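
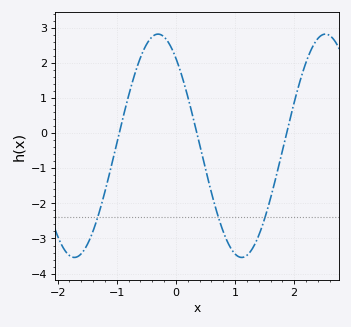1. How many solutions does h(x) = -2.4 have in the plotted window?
3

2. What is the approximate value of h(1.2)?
-3.48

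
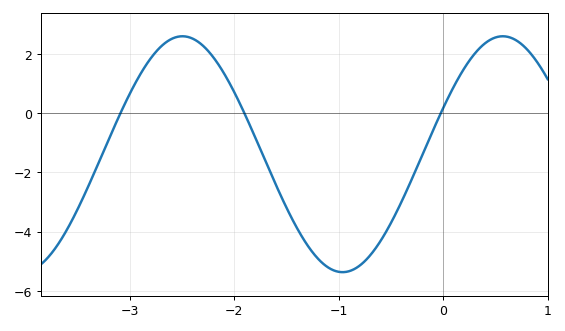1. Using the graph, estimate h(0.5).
2.55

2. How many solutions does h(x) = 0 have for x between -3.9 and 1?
3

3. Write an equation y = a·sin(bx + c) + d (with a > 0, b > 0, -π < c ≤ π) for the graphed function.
y = 3.98sin(2.05x + 0.402) - 1.39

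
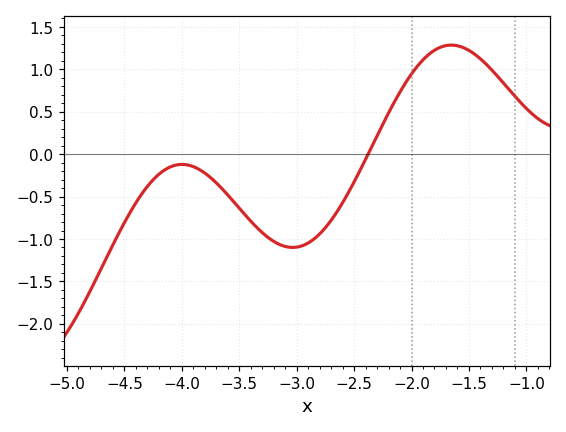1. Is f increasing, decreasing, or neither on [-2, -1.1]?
neither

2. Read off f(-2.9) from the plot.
-1.05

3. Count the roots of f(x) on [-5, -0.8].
1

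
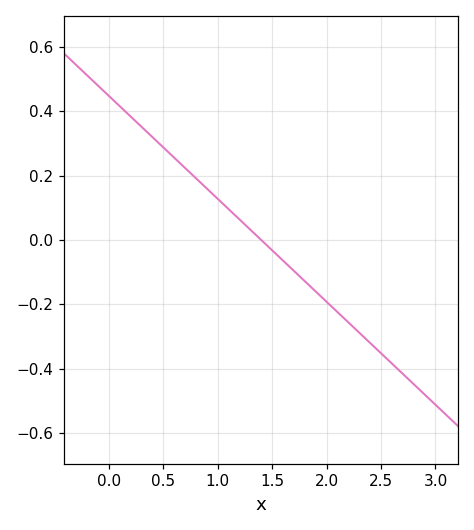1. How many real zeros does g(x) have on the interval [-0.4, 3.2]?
1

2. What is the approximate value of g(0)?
0.44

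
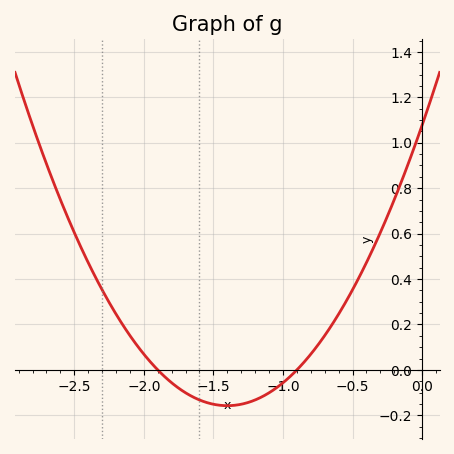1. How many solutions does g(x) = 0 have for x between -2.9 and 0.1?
2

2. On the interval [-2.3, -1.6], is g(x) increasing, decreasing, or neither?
decreasing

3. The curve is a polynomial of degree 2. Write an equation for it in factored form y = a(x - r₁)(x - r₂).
y = 0.63(x + 1.9)(x + 0.9)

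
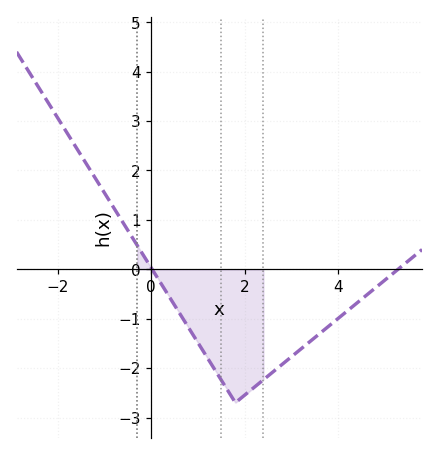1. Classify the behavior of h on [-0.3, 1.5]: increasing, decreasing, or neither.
decreasing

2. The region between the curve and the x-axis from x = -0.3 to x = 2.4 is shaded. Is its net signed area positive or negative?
negative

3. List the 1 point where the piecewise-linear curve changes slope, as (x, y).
(1.8, -2.7)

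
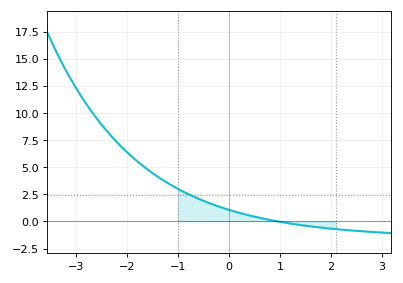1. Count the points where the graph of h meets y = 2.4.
1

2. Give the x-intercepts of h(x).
0.957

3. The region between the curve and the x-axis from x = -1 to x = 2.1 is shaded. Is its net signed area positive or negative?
positive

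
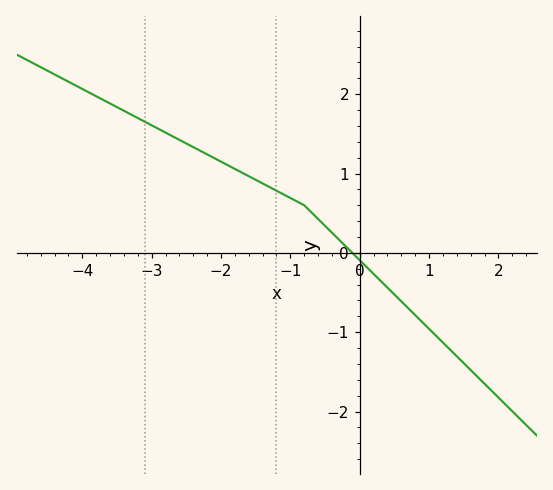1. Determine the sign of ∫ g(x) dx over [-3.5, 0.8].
positive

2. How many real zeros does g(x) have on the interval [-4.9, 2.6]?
1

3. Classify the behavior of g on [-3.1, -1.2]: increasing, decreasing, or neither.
decreasing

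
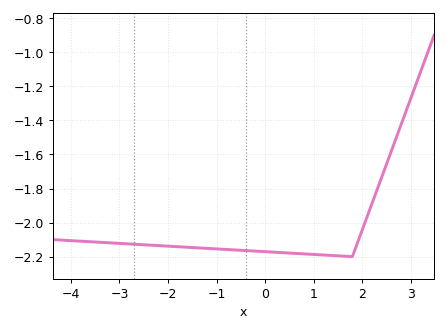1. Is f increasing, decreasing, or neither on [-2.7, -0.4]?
decreasing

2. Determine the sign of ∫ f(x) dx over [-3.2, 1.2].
negative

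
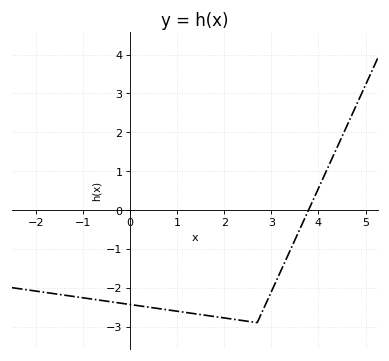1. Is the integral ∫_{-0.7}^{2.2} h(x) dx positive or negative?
negative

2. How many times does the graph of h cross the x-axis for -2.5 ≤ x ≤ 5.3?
1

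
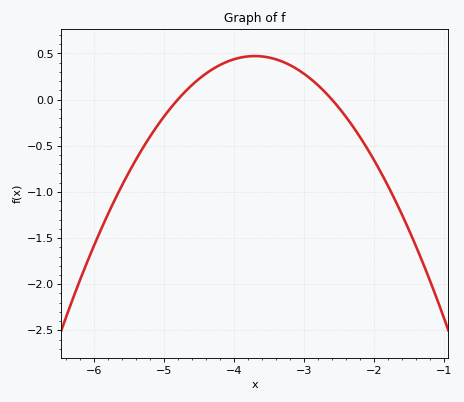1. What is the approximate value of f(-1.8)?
-0.936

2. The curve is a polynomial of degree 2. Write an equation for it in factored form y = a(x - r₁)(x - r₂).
y = -0.39(x + 4.8)(x + 2.6)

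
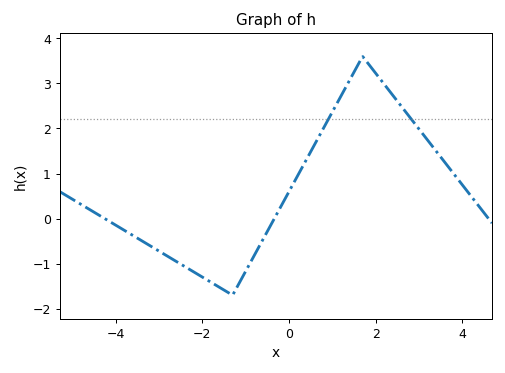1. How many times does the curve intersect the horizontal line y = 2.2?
2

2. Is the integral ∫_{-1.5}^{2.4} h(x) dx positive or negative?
positive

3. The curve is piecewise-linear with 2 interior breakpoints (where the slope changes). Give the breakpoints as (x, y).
(-1.3, -1.7); (1.7, 3.6)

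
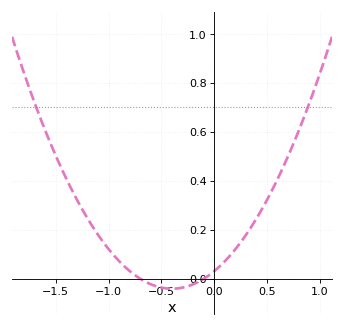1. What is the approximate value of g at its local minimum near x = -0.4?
-0.041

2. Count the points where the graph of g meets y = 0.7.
2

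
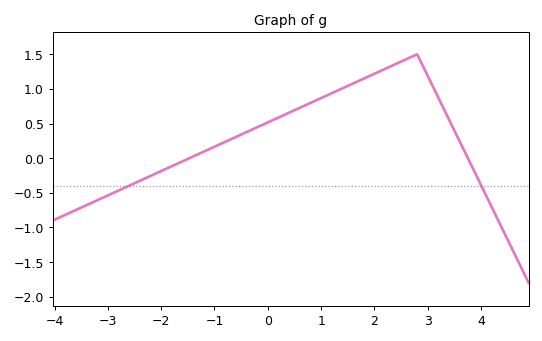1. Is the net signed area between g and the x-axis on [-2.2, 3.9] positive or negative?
positive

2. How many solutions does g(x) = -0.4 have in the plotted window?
2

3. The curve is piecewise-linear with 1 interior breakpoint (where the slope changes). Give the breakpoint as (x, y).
(2.8, 1.5)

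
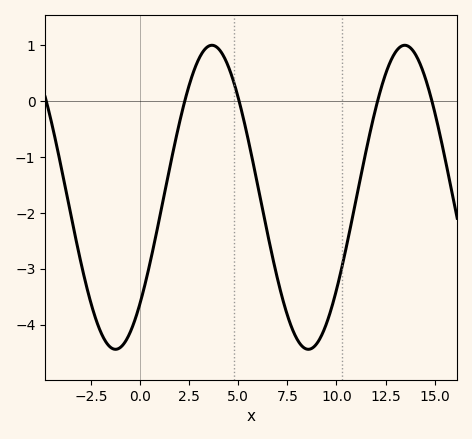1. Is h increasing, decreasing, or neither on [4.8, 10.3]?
neither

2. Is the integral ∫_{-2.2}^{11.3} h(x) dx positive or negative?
negative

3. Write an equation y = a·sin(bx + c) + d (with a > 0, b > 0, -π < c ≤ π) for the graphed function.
y = 2.72sin(0.64x - 0.77) - 1.72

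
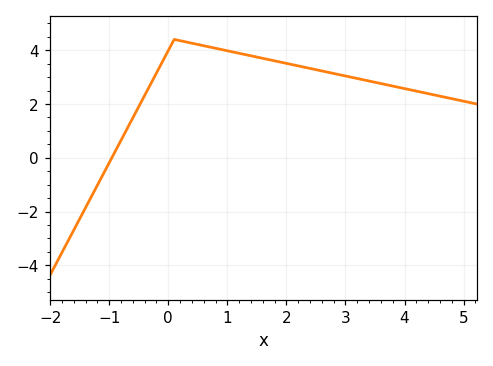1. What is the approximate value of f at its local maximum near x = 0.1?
4.4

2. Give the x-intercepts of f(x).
-1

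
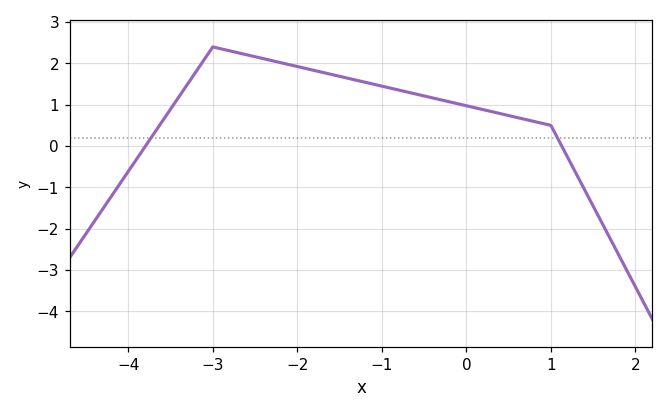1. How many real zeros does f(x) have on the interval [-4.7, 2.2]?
2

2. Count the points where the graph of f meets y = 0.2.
2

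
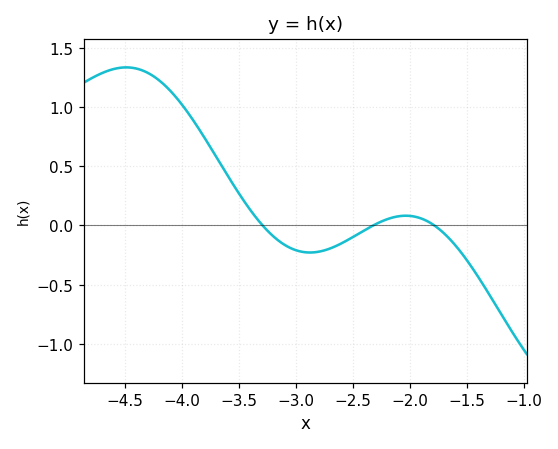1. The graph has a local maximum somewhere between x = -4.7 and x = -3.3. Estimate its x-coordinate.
-4.5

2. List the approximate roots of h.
-3.3, -2.3, -1.8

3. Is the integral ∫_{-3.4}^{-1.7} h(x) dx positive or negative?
negative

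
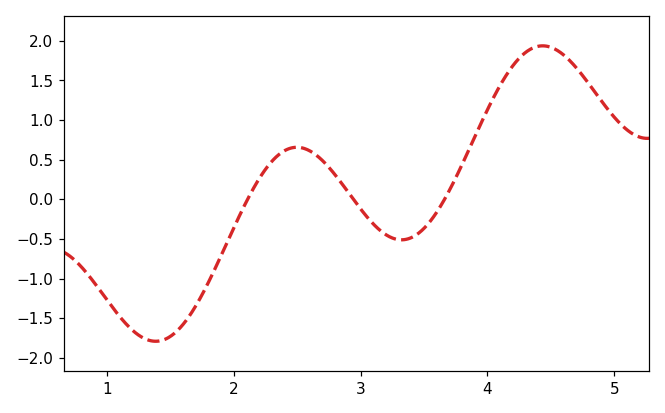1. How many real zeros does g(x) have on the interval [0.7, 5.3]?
3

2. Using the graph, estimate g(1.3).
-1.75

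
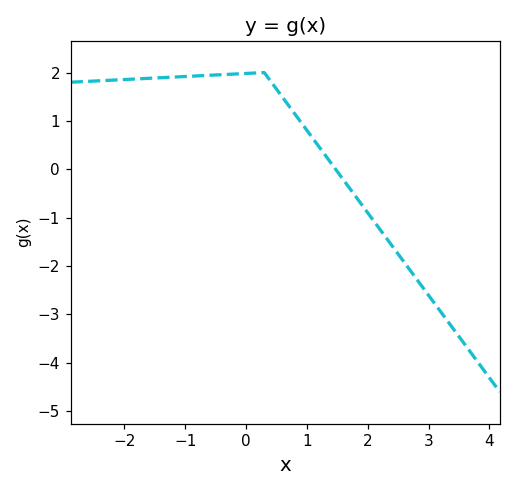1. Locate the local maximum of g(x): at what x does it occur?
0.3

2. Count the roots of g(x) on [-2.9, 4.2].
1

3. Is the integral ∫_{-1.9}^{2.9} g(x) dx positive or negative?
positive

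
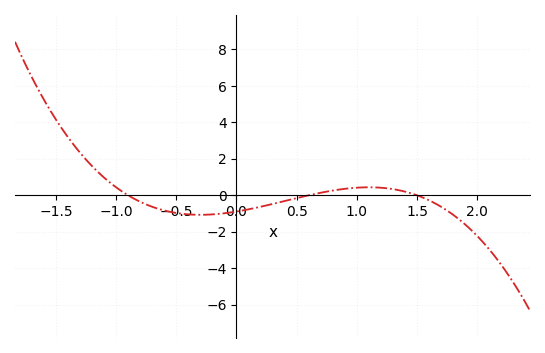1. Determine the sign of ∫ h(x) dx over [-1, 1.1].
negative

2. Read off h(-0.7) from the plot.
-0.629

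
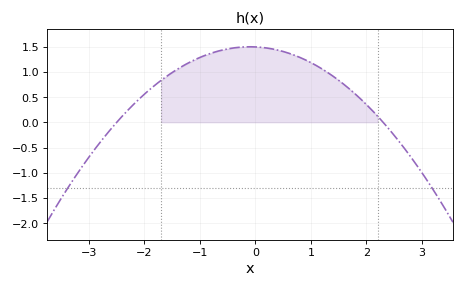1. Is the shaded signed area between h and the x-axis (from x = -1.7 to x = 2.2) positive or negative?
positive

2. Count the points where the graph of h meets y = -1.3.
2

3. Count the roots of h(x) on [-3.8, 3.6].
2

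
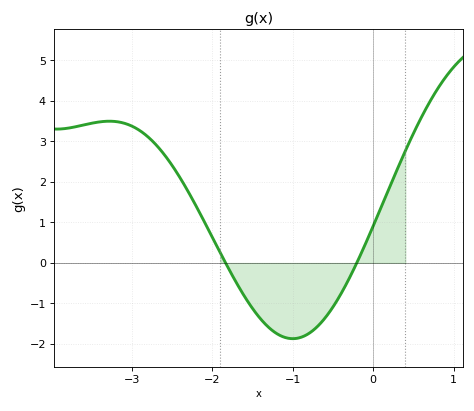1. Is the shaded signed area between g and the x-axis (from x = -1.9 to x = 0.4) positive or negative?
negative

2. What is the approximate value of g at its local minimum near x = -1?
-1.87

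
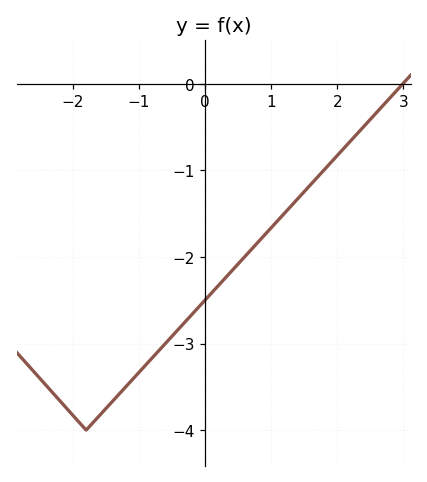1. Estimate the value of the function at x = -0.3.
-2.75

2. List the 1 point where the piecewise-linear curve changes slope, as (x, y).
(-1.8, -4)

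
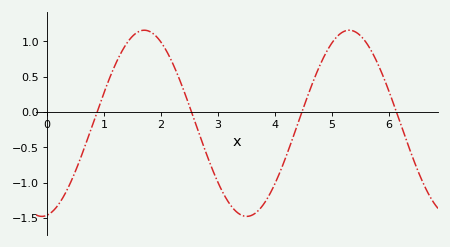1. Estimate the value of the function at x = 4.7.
0.5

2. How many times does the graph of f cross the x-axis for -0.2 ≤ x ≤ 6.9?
4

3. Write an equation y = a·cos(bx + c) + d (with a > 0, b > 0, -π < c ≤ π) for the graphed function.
y = 1.32cos(1.8x - 3) - 0.16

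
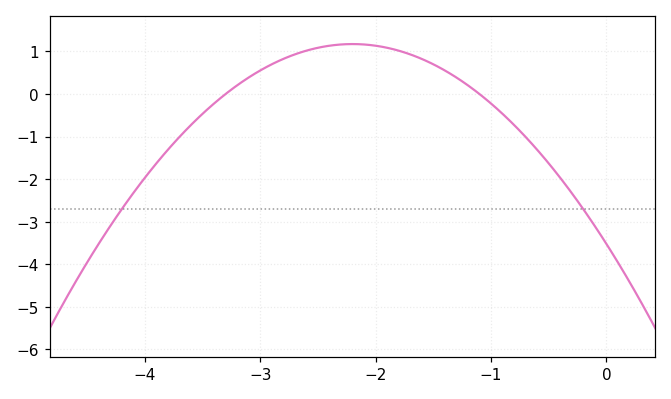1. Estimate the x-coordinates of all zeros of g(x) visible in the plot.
-3.3, -1.1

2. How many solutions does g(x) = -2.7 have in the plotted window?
2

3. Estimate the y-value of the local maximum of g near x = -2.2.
1.2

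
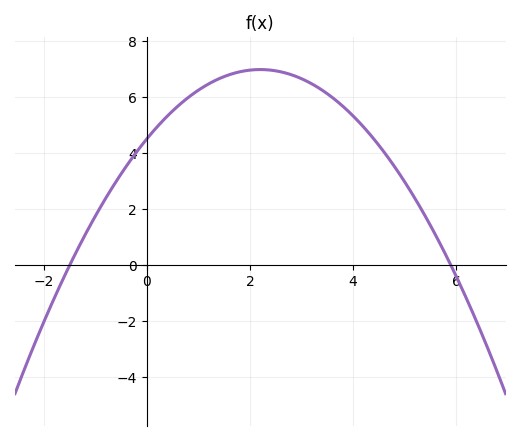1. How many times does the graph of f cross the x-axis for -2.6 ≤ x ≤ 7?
2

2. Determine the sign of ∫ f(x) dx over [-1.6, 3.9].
positive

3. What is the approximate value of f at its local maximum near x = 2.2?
7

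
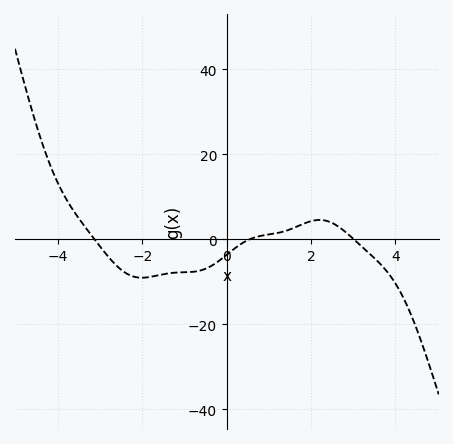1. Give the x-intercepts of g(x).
-3.14, 0.537, 3.02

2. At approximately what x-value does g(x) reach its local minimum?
-2.01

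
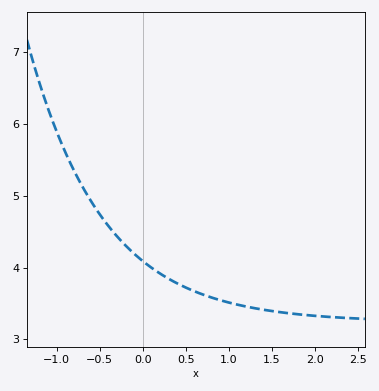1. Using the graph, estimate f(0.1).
4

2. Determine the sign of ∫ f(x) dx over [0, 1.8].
positive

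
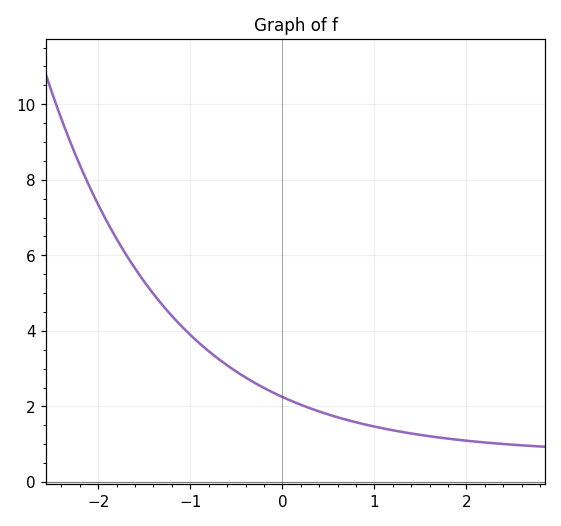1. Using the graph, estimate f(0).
2.2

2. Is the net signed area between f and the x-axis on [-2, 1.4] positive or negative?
positive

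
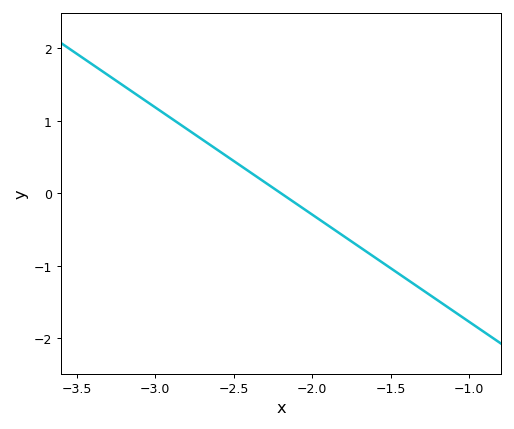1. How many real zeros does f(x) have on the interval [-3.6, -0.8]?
1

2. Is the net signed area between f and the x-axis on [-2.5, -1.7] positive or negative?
negative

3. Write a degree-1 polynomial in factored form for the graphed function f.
y = -1.48(x + 2.2)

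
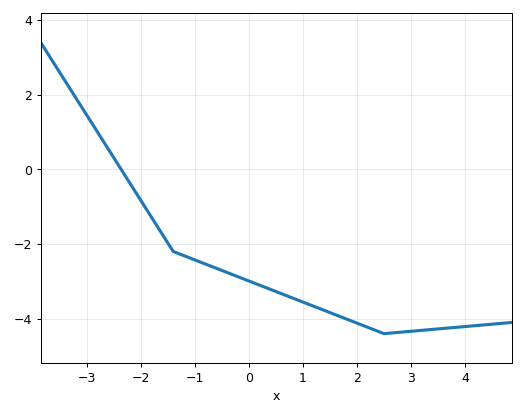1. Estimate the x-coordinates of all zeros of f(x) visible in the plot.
-2.36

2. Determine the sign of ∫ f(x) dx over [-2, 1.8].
negative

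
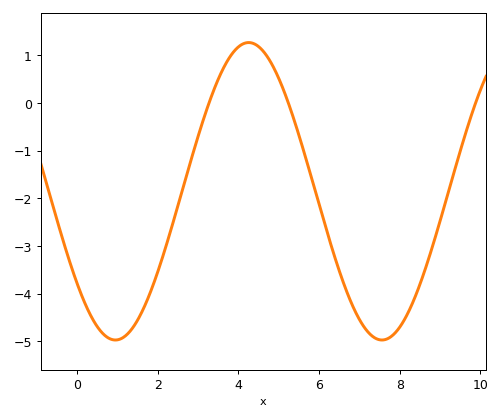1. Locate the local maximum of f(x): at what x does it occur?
4.2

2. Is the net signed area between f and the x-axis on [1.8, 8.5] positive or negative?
negative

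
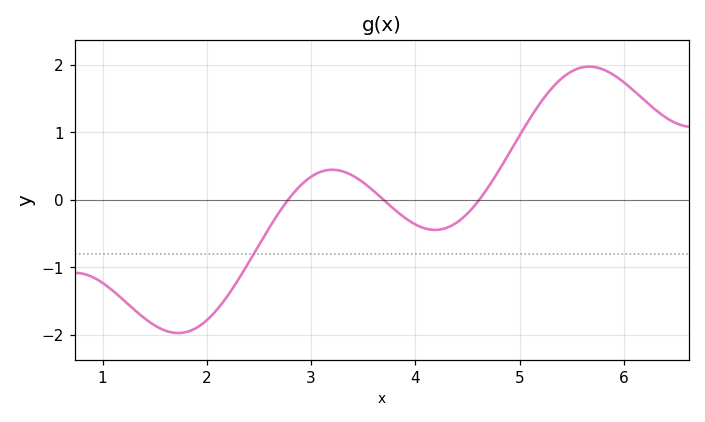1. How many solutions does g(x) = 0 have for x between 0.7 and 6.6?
3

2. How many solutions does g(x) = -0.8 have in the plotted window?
1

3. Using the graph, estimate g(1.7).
-2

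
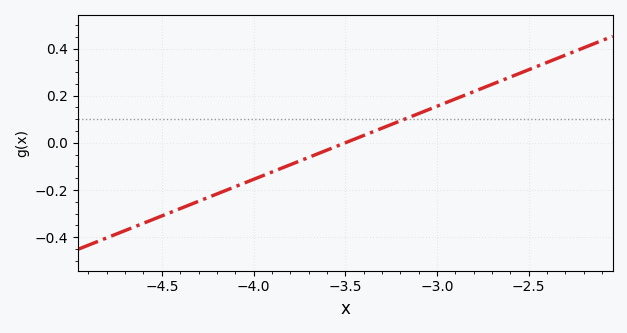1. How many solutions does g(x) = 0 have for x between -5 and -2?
1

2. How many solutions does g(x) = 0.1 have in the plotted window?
1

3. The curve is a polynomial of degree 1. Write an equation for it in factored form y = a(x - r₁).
y = 0.31(x + 3.5)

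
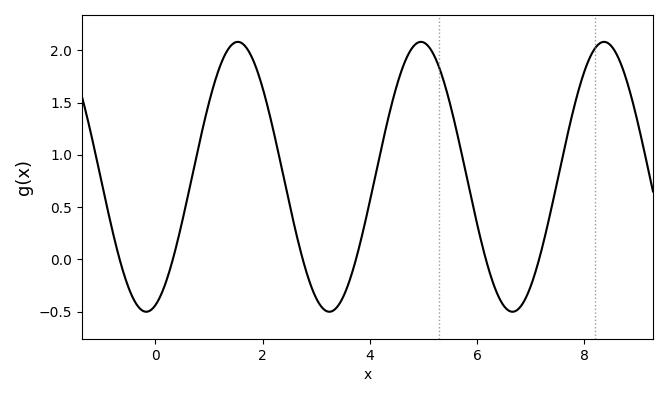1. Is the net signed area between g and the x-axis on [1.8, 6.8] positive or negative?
positive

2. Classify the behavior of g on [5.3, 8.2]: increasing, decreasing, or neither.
neither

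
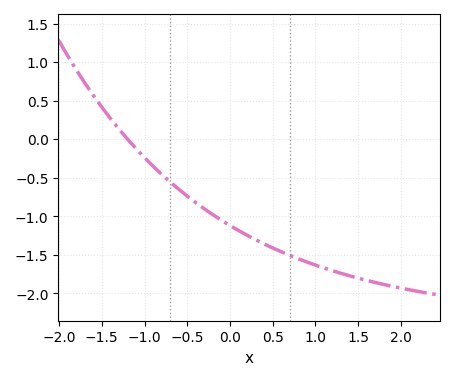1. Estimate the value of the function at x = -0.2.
-1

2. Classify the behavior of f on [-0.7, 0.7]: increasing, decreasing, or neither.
decreasing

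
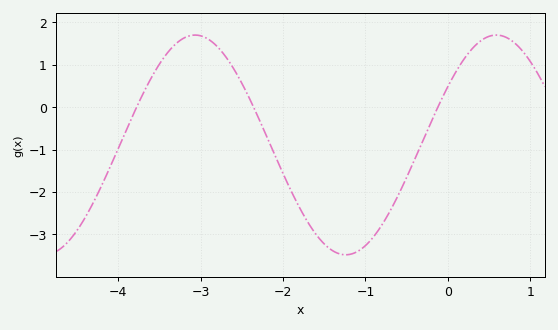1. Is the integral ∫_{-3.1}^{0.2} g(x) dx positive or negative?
negative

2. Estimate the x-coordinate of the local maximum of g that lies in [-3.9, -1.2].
-3.1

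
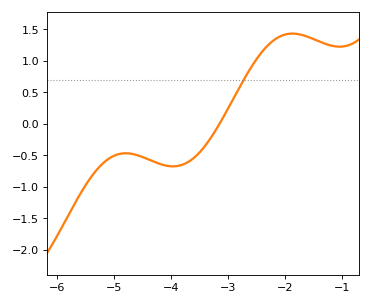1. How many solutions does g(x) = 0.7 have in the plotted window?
1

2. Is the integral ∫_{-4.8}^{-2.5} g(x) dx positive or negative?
negative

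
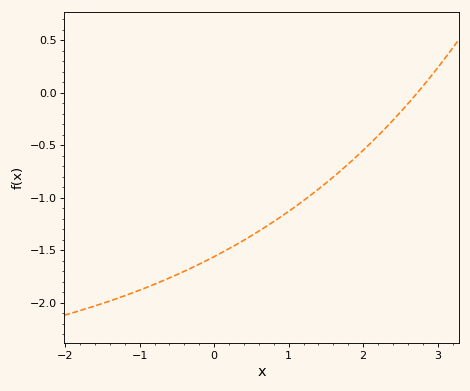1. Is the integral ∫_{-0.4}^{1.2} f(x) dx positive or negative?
negative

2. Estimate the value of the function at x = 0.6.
-1.3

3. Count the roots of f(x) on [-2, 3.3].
1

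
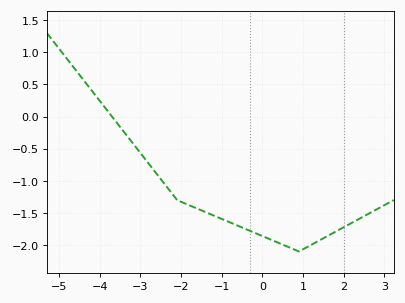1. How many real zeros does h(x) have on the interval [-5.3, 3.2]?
1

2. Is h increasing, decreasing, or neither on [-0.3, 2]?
neither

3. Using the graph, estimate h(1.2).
-2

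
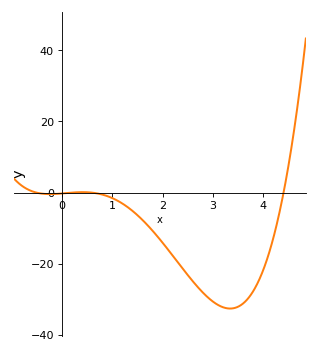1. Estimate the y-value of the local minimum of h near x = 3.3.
-32.6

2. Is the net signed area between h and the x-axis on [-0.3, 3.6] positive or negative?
negative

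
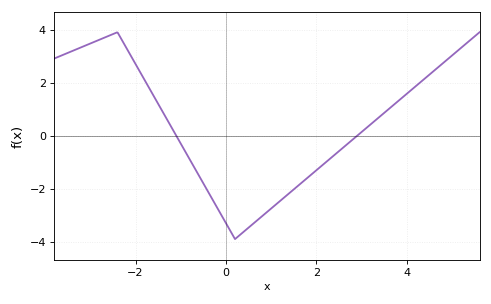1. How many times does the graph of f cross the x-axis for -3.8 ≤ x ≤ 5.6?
2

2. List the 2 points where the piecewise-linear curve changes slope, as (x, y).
(-2.4, 3.9); (0.2, -3.9)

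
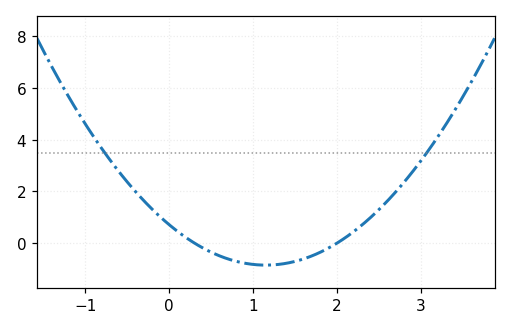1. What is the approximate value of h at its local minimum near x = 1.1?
-0.853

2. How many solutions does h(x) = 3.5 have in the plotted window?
2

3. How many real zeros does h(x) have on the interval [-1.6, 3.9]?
2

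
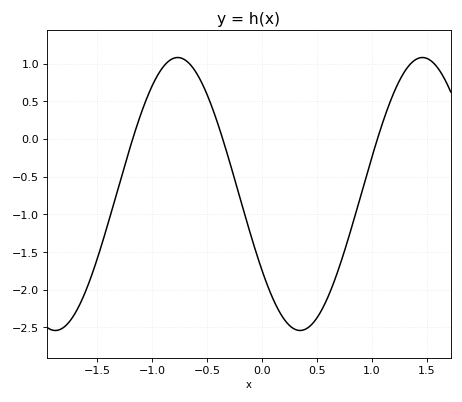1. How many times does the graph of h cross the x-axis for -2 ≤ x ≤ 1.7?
3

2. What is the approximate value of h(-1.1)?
0.35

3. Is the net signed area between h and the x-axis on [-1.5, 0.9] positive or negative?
negative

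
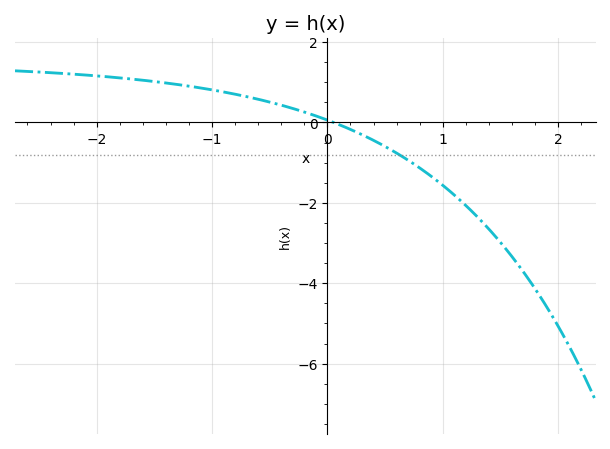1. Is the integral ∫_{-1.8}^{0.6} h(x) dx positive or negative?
positive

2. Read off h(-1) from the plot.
0.8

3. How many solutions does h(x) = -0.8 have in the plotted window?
1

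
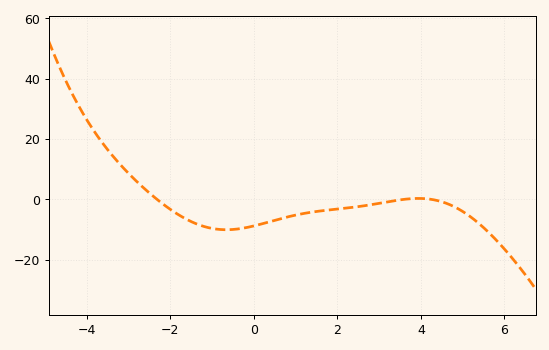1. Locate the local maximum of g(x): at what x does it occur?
3.94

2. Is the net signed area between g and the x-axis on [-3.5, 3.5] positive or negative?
negative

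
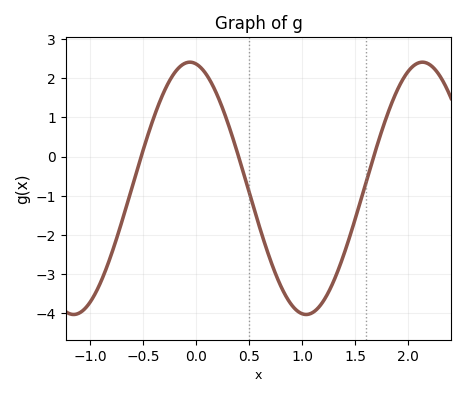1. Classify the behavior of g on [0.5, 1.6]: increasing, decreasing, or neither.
neither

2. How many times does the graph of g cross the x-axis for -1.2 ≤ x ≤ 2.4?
3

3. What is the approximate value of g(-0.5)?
0.2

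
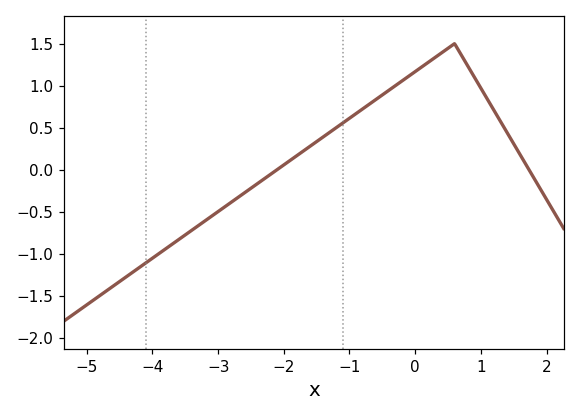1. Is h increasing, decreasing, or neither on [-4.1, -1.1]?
increasing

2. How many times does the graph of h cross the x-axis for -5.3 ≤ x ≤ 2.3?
2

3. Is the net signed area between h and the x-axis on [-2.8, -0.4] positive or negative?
positive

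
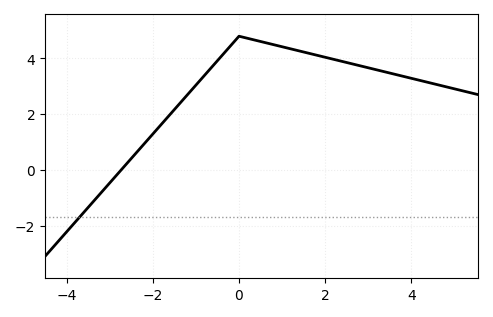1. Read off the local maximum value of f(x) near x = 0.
4.8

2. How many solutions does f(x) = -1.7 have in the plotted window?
1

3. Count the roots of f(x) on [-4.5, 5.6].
1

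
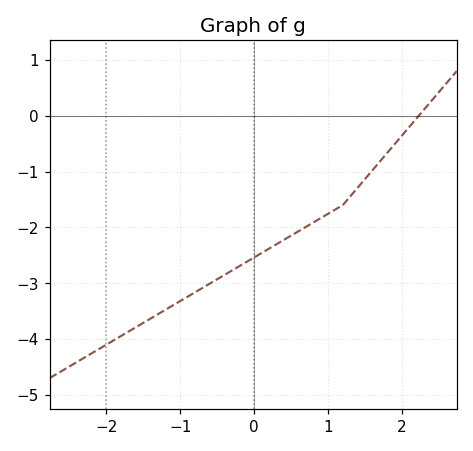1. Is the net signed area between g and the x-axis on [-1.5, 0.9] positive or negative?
negative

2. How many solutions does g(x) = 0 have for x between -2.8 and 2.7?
1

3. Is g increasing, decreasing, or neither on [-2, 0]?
increasing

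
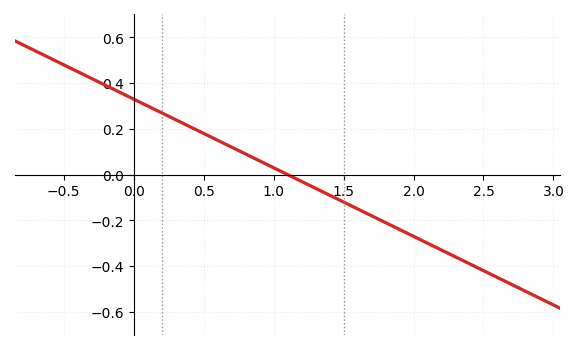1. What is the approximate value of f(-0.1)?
0.36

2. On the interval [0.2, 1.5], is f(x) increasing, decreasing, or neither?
decreasing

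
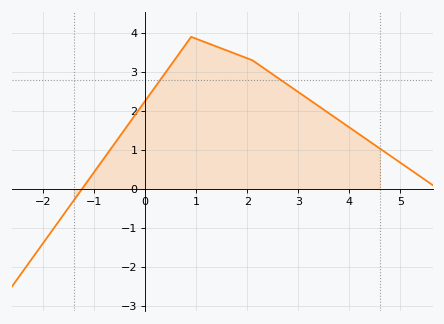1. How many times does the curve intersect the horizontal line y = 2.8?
2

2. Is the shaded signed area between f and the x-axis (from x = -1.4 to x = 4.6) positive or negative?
positive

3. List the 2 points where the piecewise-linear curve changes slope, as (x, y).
(0.9, 3.9); (2.1, 3.3)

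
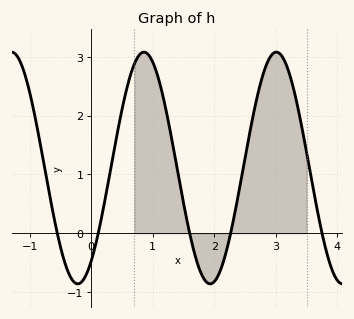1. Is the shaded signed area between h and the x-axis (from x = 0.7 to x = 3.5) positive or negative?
positive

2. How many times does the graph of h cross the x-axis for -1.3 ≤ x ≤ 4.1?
5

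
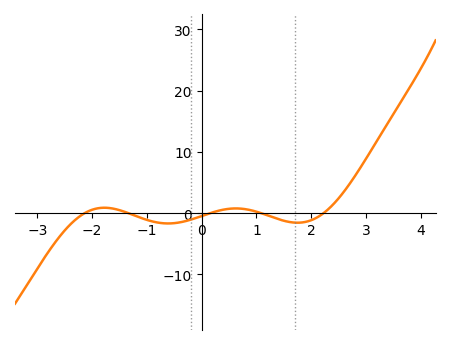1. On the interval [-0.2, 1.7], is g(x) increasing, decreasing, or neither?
neither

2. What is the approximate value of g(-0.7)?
-2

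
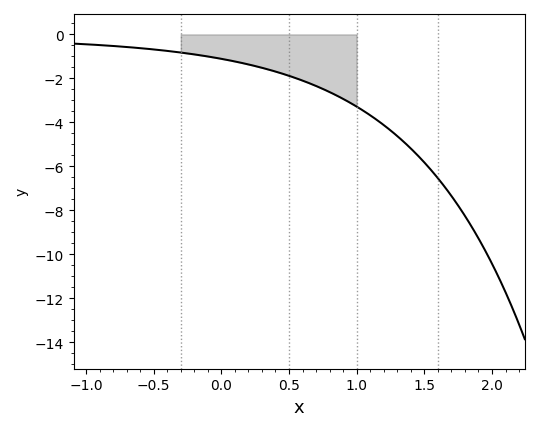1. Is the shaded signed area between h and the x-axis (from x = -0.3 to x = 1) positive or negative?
negative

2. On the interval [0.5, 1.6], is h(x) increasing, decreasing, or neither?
decreasing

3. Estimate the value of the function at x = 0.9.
-2.93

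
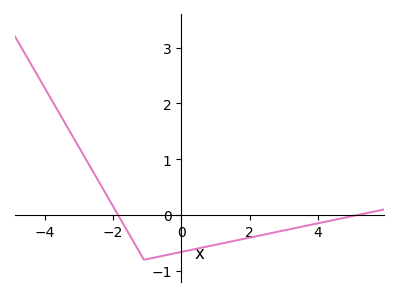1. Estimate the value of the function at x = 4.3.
-0.1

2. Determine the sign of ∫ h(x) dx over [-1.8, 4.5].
negative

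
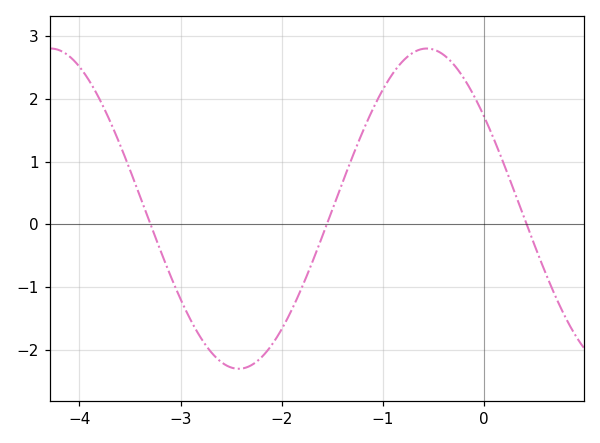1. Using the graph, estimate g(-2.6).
-2.19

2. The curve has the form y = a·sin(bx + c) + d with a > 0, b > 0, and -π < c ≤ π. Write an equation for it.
y = 2.55sin(1.69x + 2.53) + 0.25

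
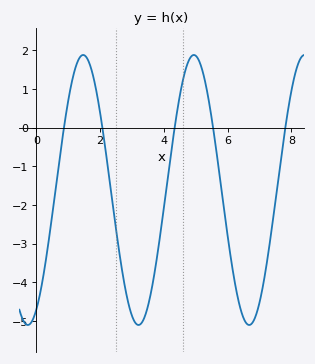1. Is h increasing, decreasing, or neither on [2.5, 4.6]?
neither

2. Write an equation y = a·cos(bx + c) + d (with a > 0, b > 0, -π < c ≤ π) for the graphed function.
y = 3.49cos(1.81x - 2.66) - 1.61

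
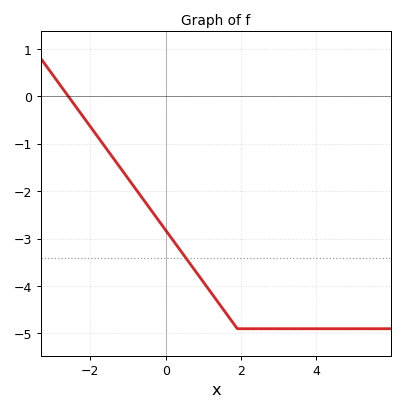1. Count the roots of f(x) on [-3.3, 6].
1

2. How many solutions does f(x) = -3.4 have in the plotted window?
1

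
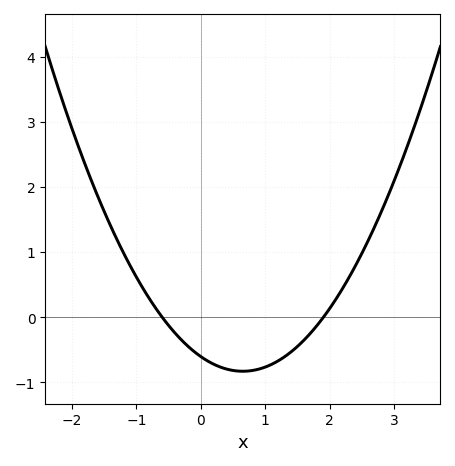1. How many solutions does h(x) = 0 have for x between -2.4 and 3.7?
2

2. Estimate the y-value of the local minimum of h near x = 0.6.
-0.8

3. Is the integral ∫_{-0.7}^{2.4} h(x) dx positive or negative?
negative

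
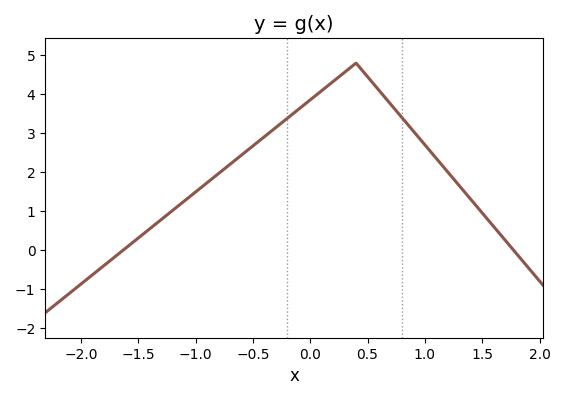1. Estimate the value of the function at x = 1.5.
1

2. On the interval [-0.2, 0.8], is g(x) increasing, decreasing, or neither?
neither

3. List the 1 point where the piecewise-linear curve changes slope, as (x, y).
(0.4, 4.8)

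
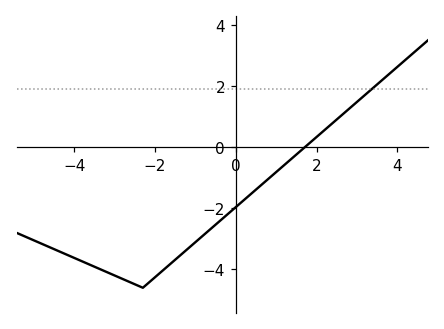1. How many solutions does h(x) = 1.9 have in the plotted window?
1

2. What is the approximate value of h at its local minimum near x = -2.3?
-4.6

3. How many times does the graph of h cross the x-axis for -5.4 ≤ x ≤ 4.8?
1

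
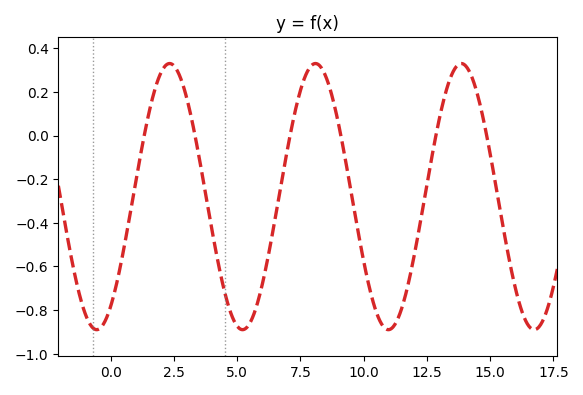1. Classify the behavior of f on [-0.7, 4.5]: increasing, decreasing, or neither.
neither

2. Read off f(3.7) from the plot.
-0.233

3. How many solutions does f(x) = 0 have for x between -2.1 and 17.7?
6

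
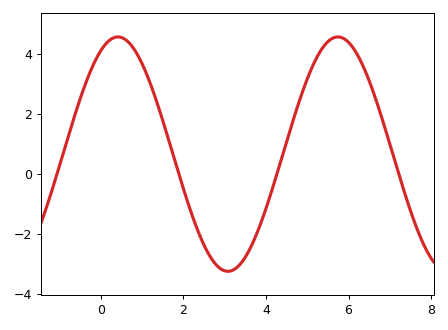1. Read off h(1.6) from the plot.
1.4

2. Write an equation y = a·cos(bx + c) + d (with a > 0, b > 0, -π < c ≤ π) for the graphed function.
y = 3.9cos(1.2x - 0.49) + 0.66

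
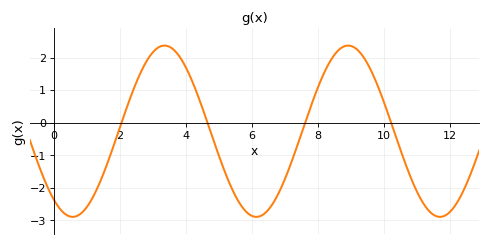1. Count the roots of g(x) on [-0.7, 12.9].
4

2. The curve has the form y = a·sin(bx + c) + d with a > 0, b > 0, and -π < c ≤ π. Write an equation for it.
y = 2.63sin(1.1x - 2.2) - 0.26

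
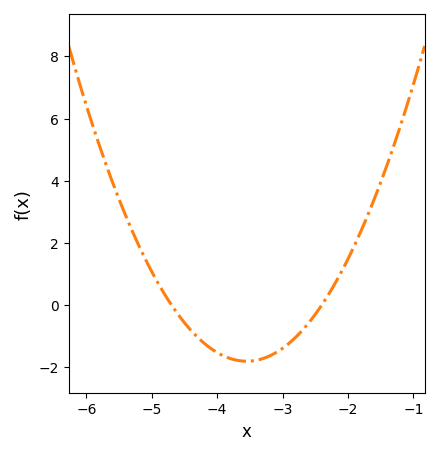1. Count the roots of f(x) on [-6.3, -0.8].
2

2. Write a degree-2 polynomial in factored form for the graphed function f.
y = 1.37(x + 4.7)(x + 2.4)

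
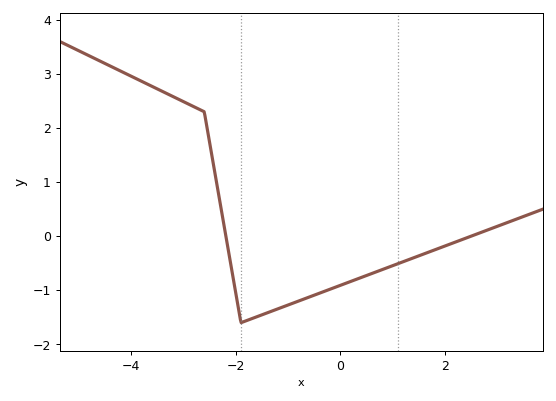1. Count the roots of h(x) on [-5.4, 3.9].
2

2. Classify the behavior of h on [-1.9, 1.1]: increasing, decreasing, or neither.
increasing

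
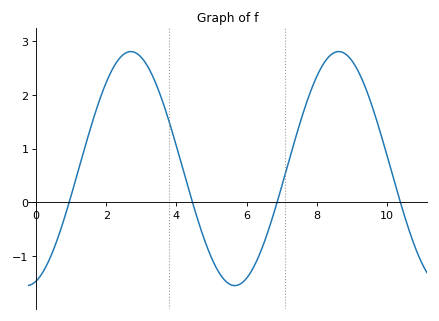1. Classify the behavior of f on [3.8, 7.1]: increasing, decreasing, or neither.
neither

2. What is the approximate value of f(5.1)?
-1.2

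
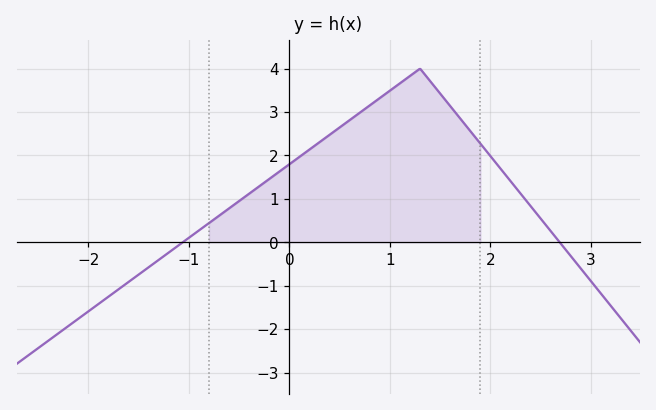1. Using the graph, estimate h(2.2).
1.41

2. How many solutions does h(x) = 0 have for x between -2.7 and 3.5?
2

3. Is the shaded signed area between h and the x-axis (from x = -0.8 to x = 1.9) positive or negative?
positive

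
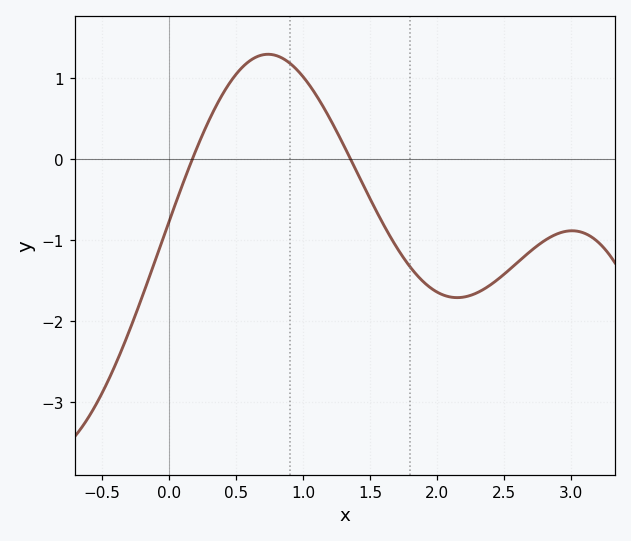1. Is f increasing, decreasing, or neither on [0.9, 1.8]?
decreasing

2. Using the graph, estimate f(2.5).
-1.42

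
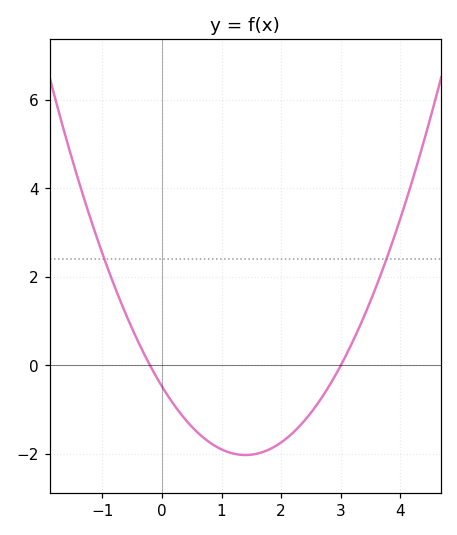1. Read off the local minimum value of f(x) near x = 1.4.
-2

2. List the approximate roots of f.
-0.2, 3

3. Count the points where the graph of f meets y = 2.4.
2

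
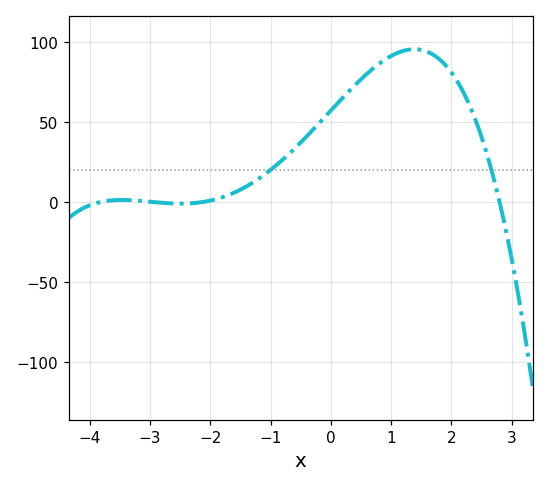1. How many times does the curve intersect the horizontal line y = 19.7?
2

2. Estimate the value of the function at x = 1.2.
94.2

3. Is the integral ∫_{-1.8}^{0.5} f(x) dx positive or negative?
positive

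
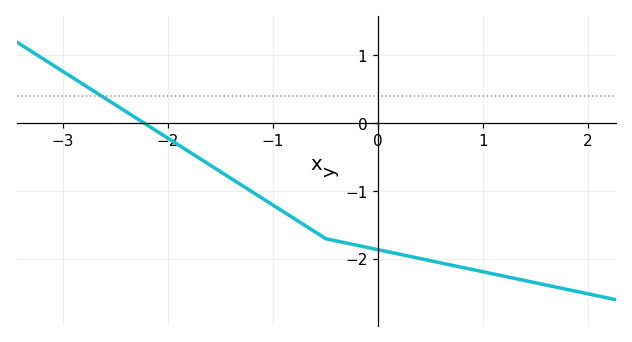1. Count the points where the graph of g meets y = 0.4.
1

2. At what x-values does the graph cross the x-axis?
-2.23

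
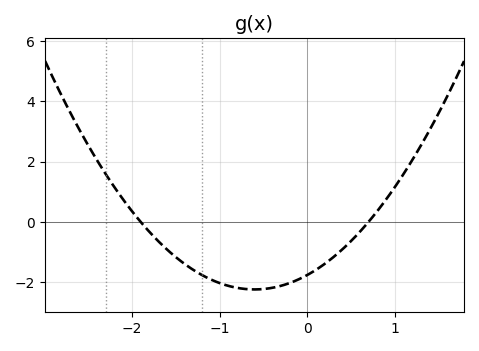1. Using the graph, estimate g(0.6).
-0.33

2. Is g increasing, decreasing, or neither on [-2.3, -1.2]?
decreasing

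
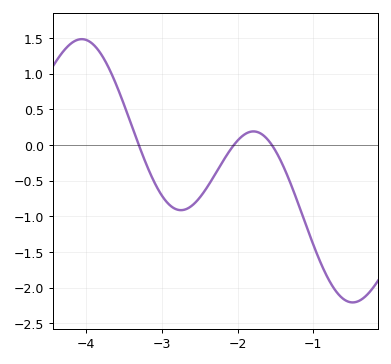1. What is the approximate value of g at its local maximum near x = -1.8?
0.2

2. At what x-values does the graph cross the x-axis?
-3.3, -2, -1.5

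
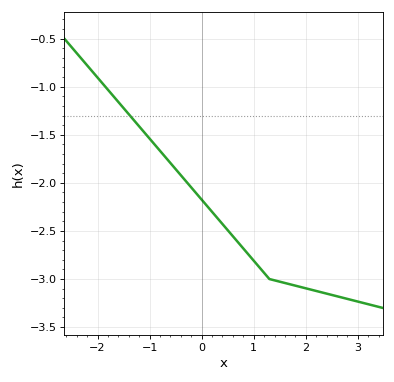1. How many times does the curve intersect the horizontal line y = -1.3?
1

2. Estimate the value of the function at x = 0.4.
-2.43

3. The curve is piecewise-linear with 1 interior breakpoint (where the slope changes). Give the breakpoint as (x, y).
(1.3, -3)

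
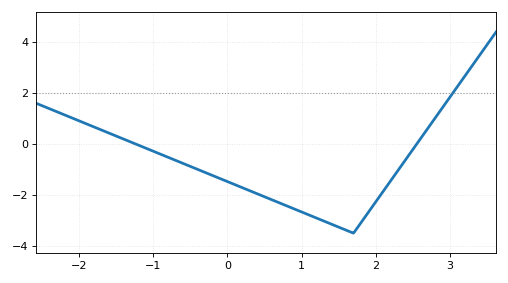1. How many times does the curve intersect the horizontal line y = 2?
1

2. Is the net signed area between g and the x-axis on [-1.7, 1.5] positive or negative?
negative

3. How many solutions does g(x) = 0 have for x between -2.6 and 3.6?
2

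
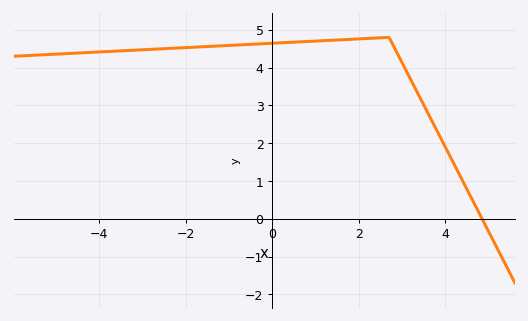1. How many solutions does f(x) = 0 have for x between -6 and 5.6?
1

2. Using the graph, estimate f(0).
4.64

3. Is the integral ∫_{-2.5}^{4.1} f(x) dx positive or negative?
positive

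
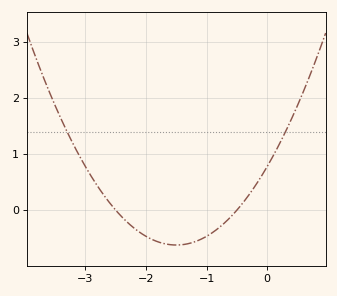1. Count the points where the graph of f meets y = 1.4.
2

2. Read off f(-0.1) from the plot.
0.6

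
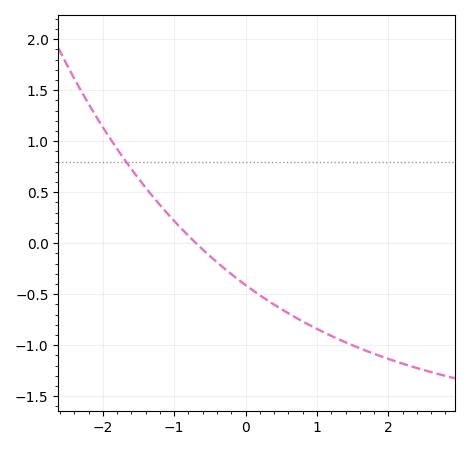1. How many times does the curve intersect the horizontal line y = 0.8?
1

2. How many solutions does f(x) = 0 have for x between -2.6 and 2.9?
1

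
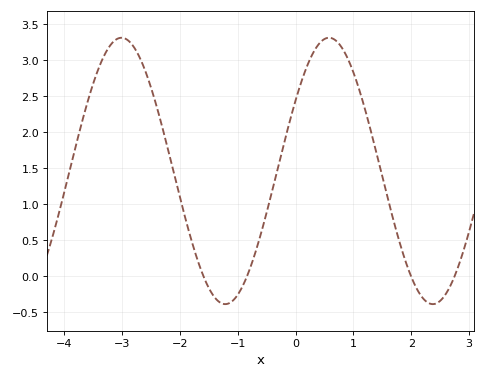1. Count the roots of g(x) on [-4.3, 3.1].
4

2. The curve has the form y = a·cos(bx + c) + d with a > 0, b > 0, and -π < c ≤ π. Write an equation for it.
y = 1.85cos(1.8x - 1) + 1.46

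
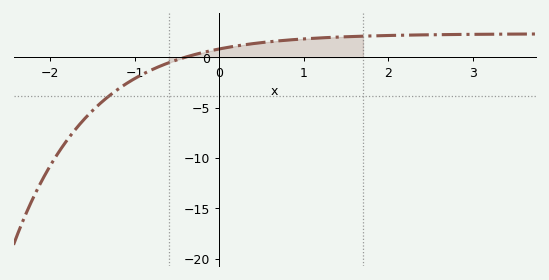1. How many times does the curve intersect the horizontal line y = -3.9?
1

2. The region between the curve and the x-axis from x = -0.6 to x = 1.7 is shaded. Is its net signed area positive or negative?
positive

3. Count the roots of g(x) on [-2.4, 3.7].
1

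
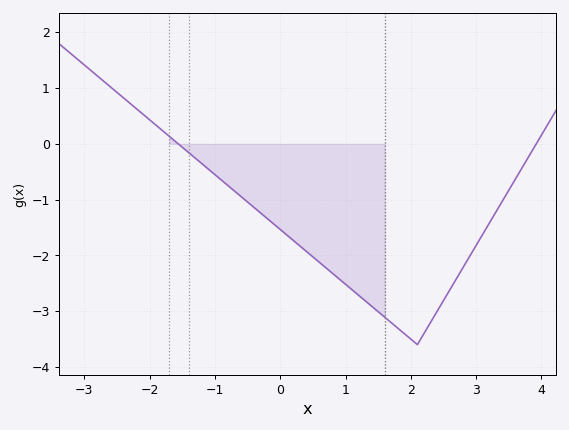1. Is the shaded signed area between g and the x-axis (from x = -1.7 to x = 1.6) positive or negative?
negative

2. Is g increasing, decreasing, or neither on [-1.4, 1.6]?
decreasing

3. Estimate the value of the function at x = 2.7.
-2.41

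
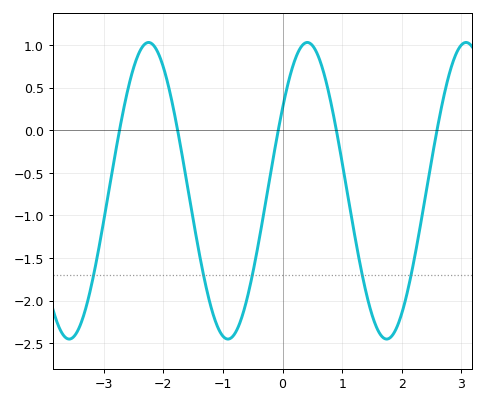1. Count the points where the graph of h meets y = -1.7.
5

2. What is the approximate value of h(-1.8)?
0.148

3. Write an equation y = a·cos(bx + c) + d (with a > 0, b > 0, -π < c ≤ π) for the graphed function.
y = 1.74cos(2.36x - 0.98) - 0.71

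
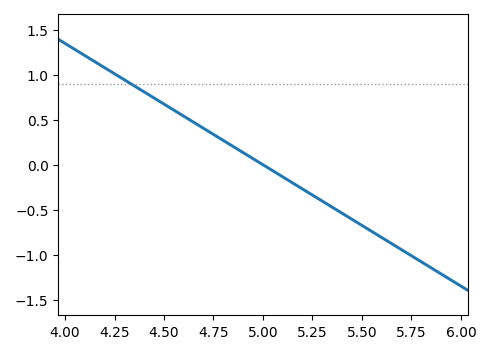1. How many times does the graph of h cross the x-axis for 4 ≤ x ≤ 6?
1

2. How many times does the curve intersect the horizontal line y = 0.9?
1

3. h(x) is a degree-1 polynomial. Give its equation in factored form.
y = -1.35(x - 5)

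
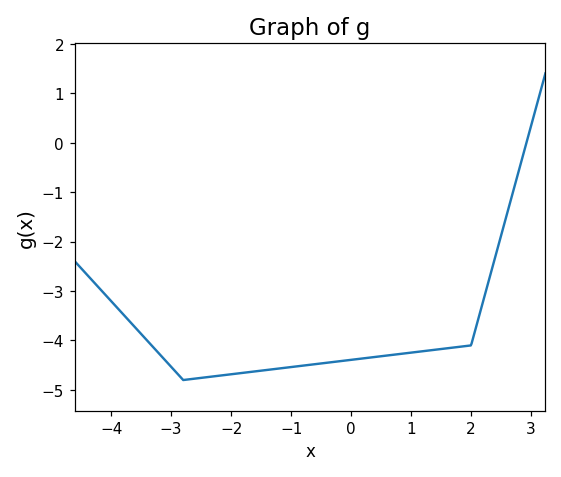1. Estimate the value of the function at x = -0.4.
-4.45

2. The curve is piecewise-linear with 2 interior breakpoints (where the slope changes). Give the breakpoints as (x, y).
(-2.8, -4.8); (2, -4.1)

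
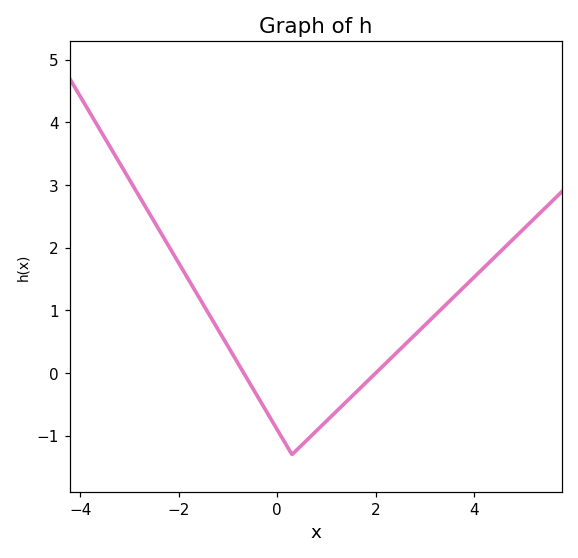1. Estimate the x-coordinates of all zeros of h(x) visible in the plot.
-0.677, 2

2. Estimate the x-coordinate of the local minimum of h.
0.301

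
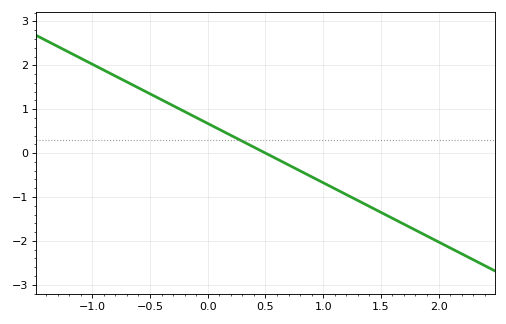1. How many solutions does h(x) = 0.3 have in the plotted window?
1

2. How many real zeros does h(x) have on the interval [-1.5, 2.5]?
1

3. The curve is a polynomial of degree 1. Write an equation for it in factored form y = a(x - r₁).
y = -1.35(x - 0.5)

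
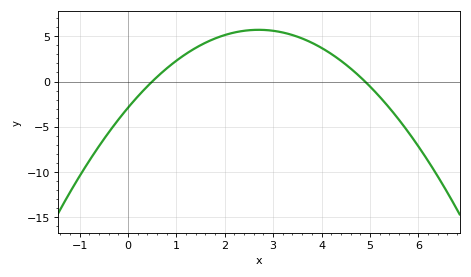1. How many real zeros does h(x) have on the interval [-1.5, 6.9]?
2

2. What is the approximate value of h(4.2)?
3.06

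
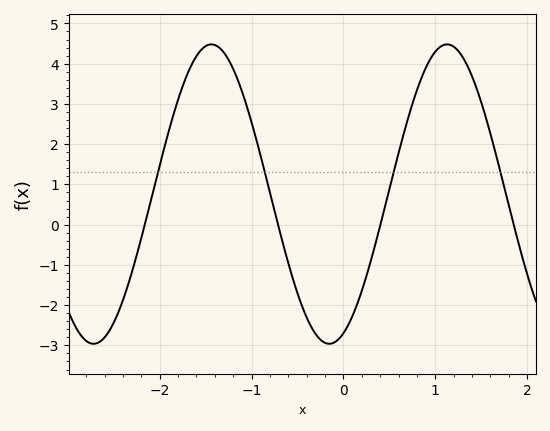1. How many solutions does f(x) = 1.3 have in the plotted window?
4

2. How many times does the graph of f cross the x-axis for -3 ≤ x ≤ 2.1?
4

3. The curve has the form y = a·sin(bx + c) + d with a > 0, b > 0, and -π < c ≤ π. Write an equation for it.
y = 3.72sin(2.5x - 1.2) + 0.76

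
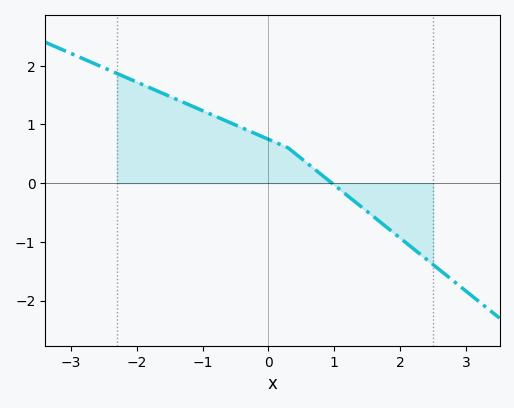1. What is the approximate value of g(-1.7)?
1.58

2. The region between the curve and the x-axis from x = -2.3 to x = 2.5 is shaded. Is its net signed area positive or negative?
positive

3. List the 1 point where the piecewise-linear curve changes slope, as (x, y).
(0.3, 0.6)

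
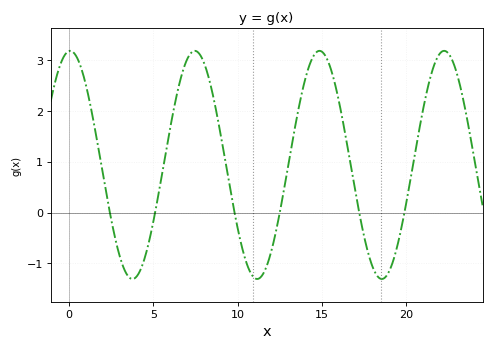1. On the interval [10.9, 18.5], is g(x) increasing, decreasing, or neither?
neither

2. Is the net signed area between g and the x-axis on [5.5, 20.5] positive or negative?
positive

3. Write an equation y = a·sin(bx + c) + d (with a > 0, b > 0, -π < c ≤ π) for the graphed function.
y = 2.25sin(0.85x + 1.51) + 0.94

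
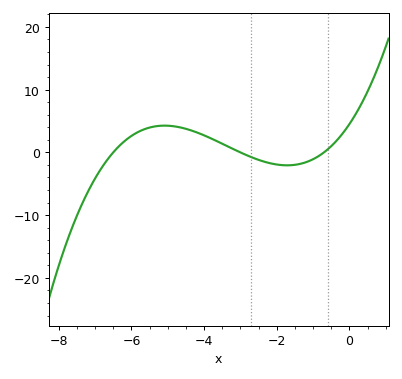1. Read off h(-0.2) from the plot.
2.91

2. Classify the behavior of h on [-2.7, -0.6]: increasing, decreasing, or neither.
neither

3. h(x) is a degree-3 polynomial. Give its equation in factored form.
y = 0.33(x + 6.5)(x + 3)(x + 0.7)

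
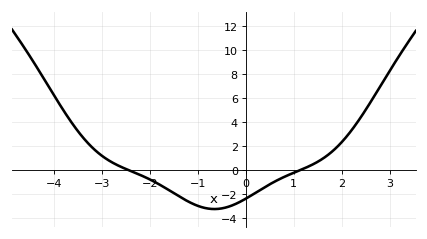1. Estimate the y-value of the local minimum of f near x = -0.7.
-3.22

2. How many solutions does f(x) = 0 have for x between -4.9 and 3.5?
2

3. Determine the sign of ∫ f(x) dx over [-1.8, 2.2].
negative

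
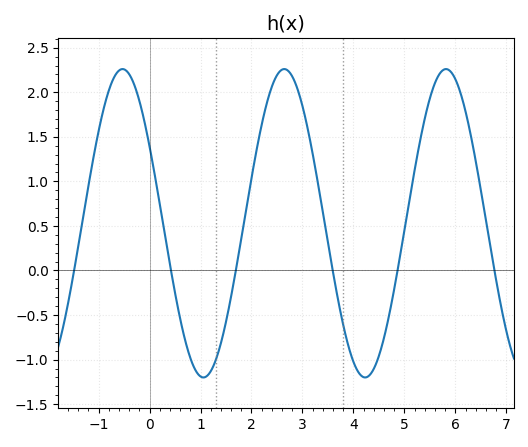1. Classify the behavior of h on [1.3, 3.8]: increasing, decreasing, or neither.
neither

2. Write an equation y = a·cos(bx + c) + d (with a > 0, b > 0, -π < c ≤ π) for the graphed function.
y = 1.73cos(2x + 1) + 0.53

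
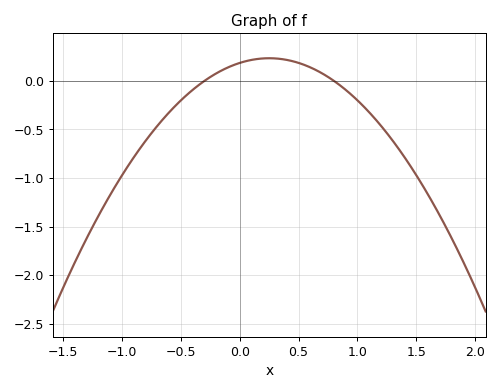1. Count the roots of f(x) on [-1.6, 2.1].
2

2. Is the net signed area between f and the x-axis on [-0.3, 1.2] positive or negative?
positive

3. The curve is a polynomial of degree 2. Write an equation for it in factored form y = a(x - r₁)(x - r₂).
y = -0.77(x + 0.3)(x - 0.8)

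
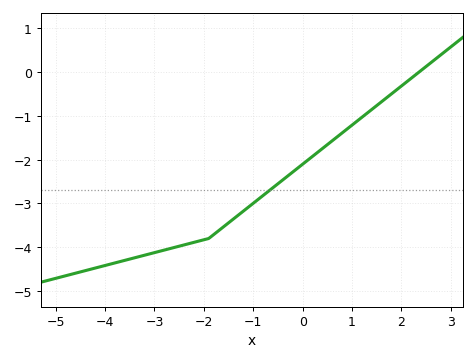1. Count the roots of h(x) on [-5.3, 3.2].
1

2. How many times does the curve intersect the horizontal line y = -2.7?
1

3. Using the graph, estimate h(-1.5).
-3.44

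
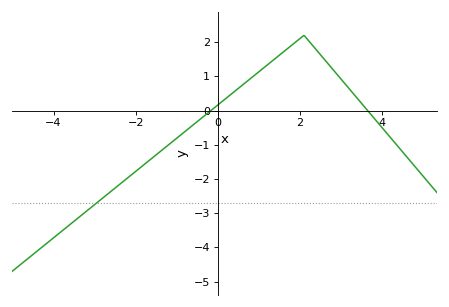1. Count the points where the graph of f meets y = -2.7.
1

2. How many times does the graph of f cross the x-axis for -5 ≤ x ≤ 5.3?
2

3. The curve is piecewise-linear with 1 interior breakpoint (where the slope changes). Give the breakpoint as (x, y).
(2.1, 2.2)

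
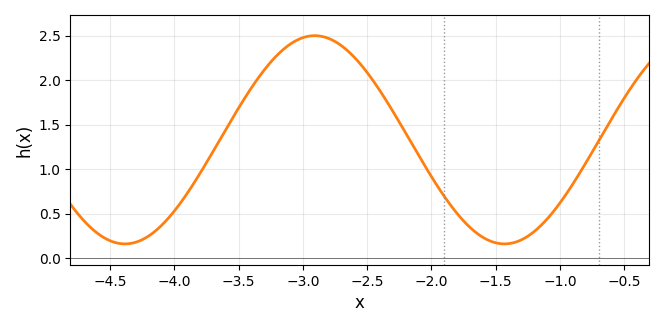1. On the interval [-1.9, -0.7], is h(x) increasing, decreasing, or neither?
neither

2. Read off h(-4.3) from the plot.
0.2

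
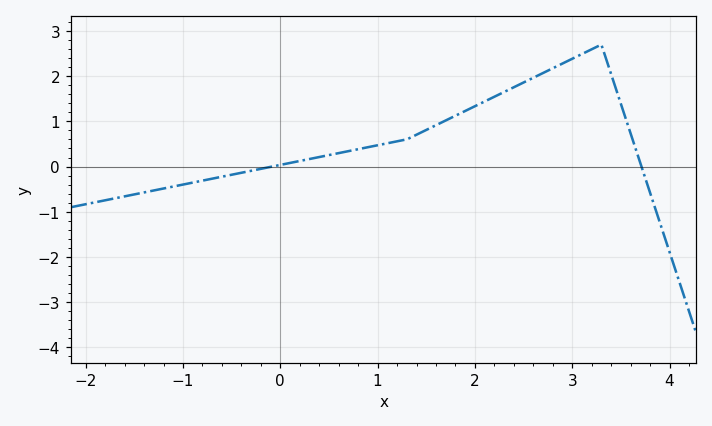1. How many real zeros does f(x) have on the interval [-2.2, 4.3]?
2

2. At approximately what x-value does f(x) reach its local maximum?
3.3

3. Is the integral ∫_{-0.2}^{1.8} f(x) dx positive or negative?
positive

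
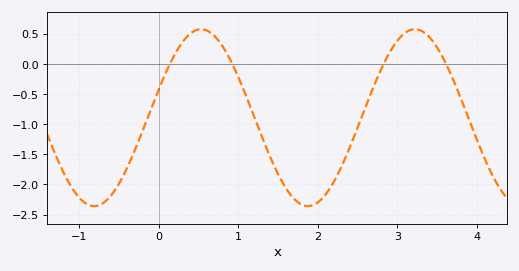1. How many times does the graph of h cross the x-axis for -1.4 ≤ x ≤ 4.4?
4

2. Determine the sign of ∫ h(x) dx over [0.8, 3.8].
negative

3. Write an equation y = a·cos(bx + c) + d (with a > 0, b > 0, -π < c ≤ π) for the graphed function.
y = 1.47cos(2.3x - 1.2) - 0.89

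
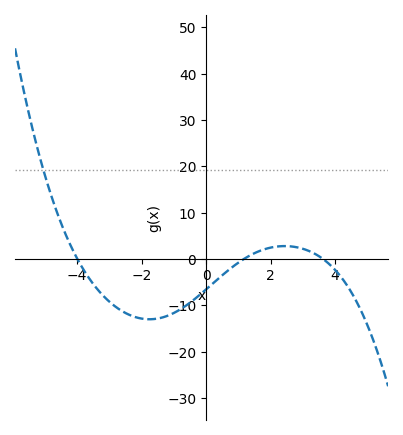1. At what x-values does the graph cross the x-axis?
-4, 1.2, 3.6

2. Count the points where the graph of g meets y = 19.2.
1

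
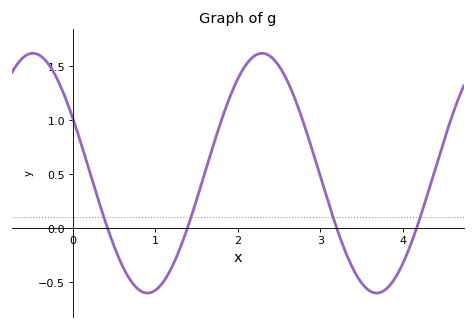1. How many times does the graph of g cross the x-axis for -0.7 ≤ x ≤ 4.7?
4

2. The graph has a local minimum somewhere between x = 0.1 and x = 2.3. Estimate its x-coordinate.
0.904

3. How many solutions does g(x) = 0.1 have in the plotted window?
4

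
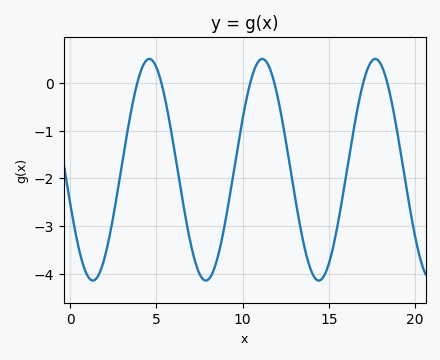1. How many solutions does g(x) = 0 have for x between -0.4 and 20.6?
6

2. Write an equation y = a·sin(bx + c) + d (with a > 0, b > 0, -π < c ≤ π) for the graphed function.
y = 2.32sin(0.96x - 2.8) - 1.82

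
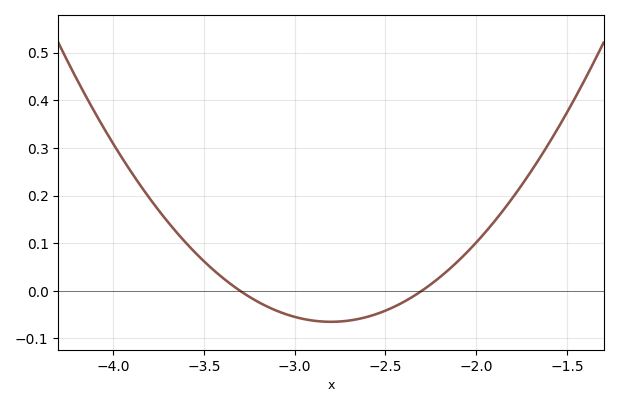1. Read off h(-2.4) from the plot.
-0.023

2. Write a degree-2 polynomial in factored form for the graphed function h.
y = 0.26(x + 3.3)(x + 2.3)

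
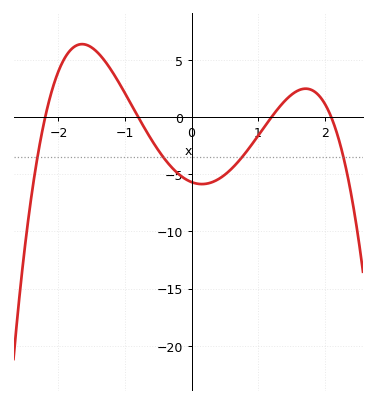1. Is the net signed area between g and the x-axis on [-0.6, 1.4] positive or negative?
negative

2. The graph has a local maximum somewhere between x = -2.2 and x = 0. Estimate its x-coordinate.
-1.64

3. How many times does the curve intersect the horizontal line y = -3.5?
4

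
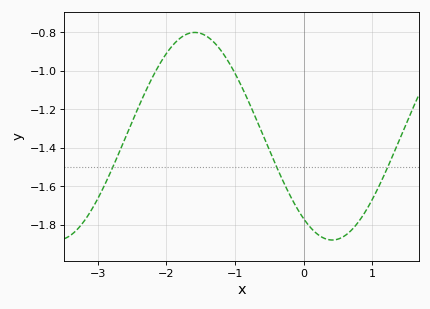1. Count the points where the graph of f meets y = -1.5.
3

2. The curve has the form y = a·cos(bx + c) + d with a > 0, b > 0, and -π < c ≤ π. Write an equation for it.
y = 0.54cos(1.6x + 2.5) - 1.34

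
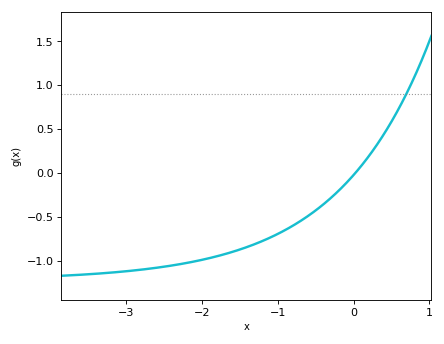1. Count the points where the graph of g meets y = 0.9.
1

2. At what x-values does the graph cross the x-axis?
0.02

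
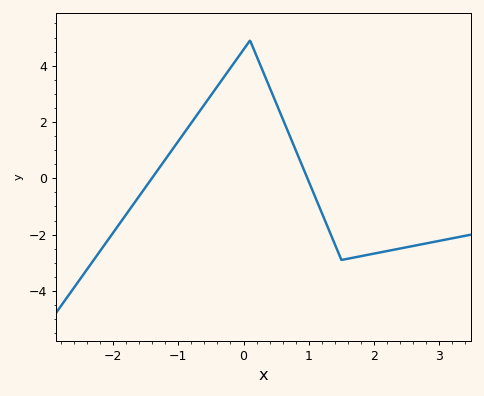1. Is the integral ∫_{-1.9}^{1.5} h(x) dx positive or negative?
positive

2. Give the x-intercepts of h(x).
-1.41, 0.979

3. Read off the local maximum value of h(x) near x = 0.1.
4.9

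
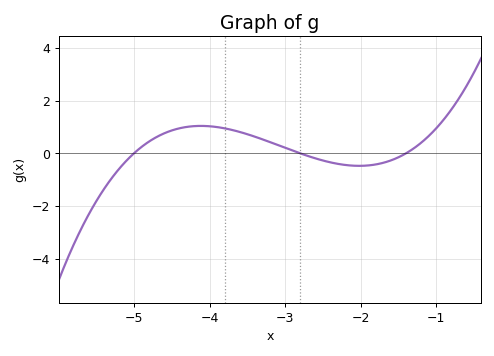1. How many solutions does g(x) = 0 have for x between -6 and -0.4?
3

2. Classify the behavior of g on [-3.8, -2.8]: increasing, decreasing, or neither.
decreasing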